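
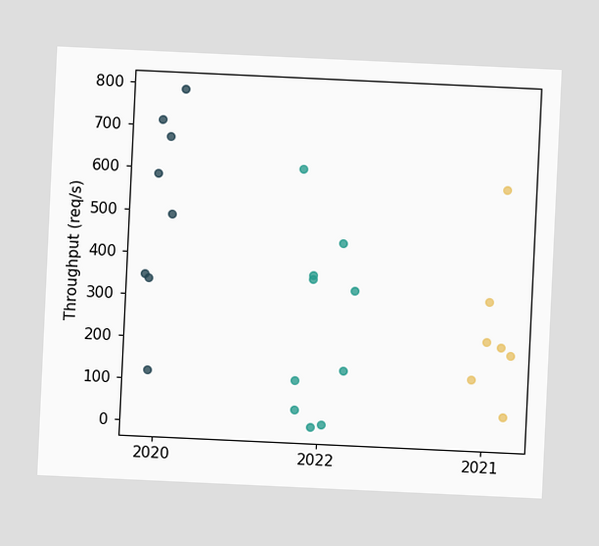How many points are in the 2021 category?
The chart is tilted about 3° clockwise. Counting the markers in the 2021 column gives 7.

7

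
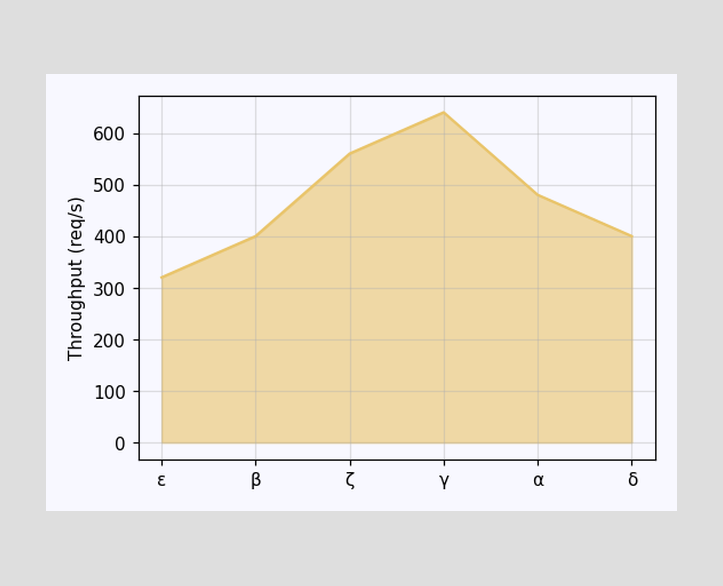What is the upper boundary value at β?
400req/s

At β the upper boundary is at 400req/s.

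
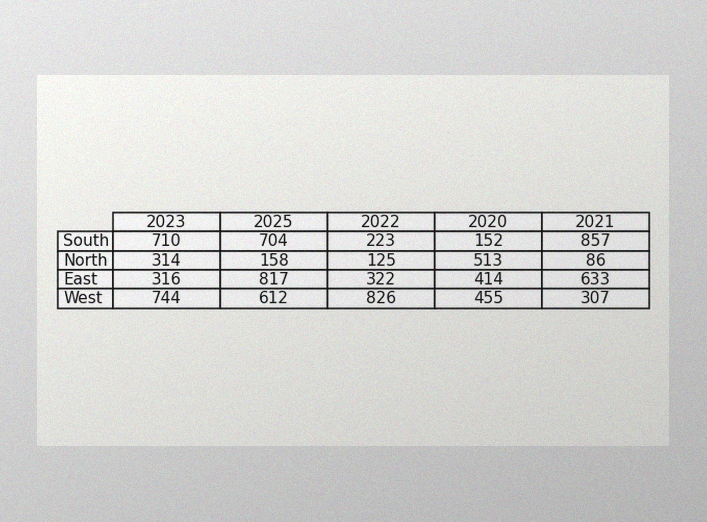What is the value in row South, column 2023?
710

The image has some photo noise and uneven lighting. The (South, 2023) cell reads 710.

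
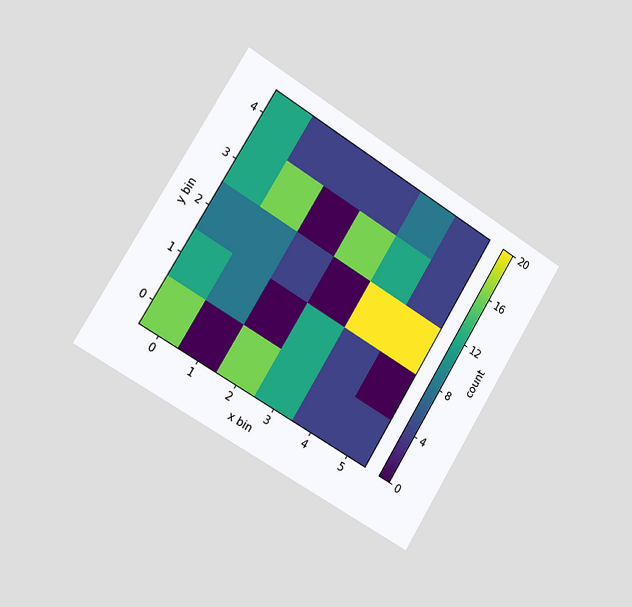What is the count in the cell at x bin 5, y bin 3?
The chart is tilted about 32° clockwise and viewed slightly from the left. Matching the cell (5, 3) against the colorbar gives 4.

4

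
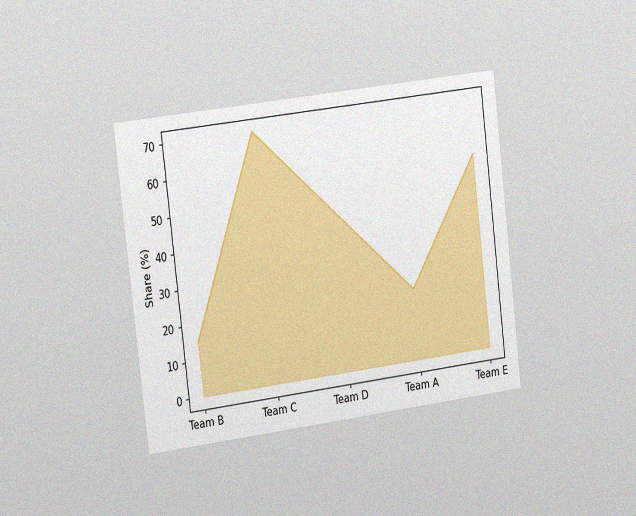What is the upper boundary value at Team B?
15%

The chart is tilted about 7° counter-clockwise and viewed slightly from the left, with some photo noise. At Team B the upper boundary is at 15%.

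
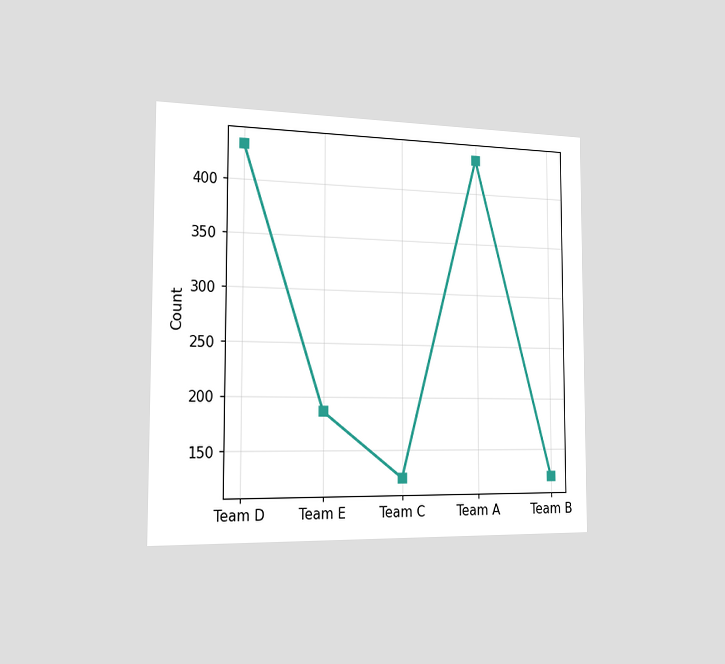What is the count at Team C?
The chart is viewed slightly from the left. At Team C, the line is at 124.

124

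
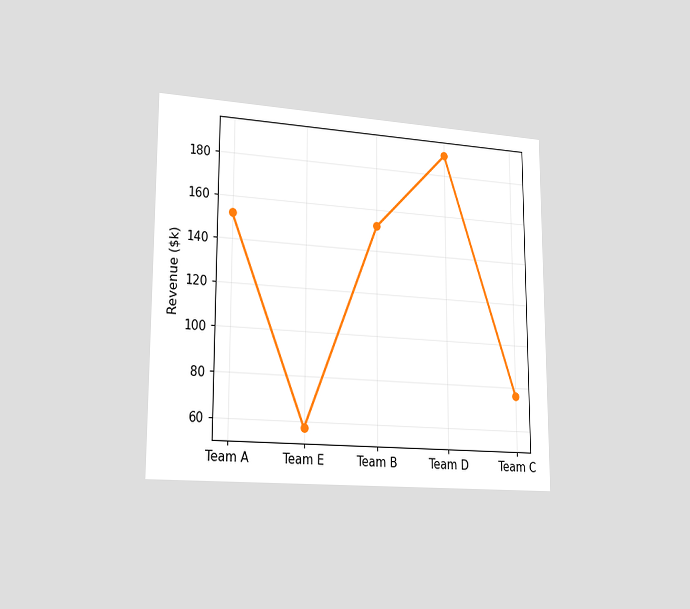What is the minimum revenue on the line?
The chart is viewed slightly from the left. The lowest point is at Team E, and reading across to the y-axis gives $57k.

$57k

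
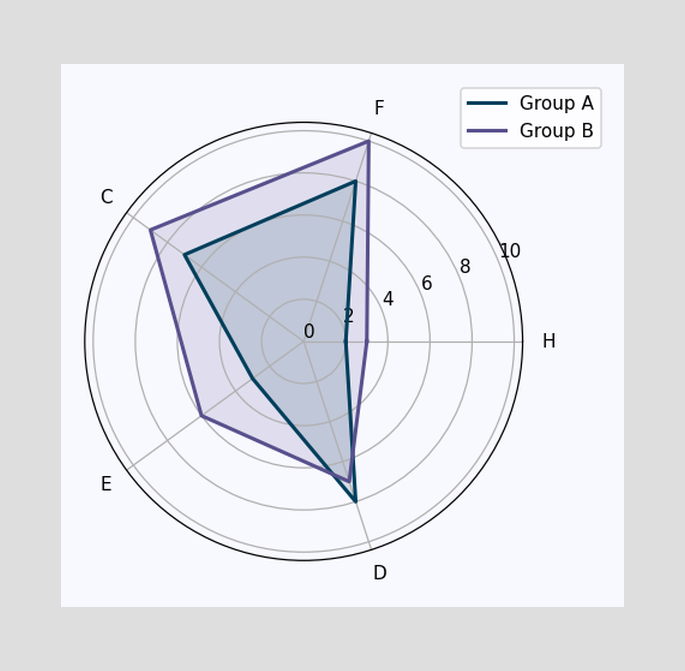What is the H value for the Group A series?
On the H axis, Group A reaches 2.

2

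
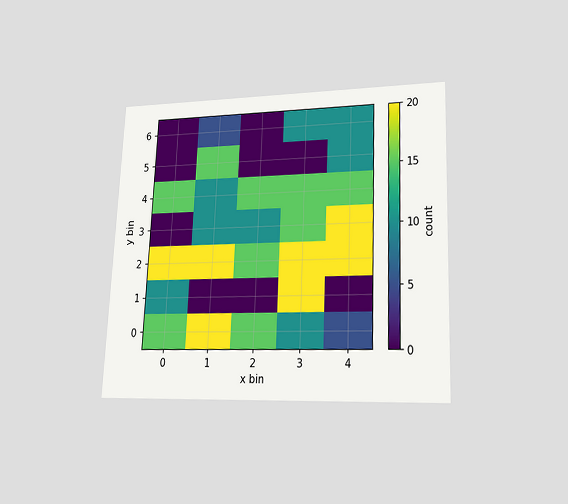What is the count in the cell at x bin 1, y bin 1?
0

The chart is tilted about 2° clockwise and viewed at a slight angle. Matching the cell (1, 1) against the colorbar gives 0.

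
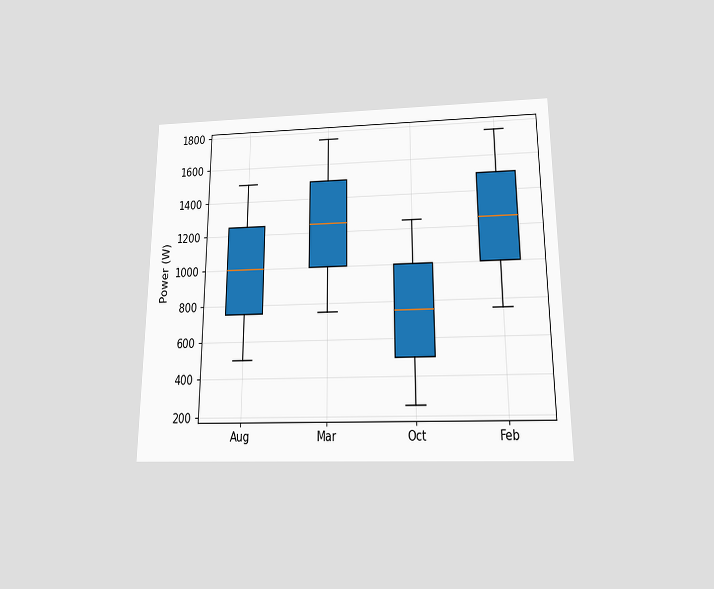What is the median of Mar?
The chart is viewed slightly from below. The median line in the Mar box sits at 1250W.

1250W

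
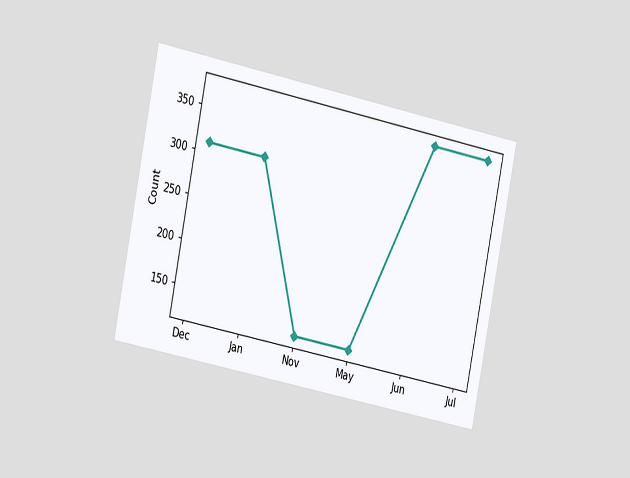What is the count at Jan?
310

The chart is tilted about 11° clockwise and viewed slightly from the left. At Jan, the line is at 310.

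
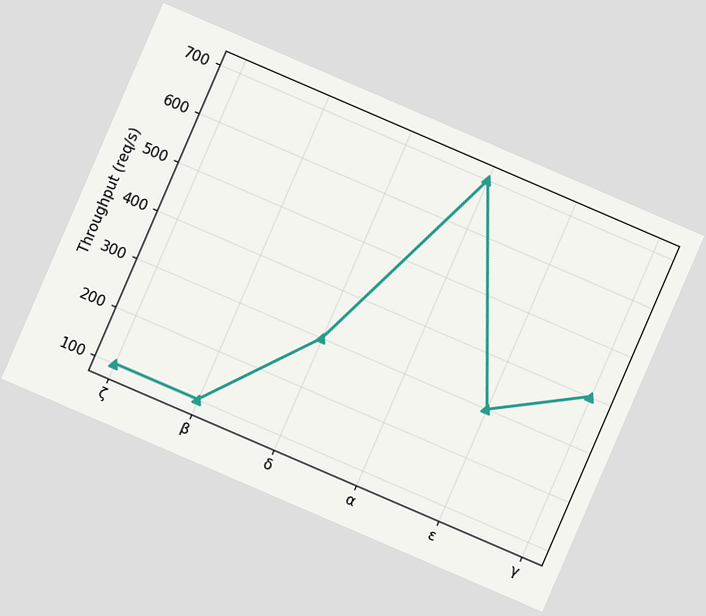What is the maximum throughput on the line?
The chart is tilted about 23° clockwise. The highest point is at α, and reading across to the y-axis gives 700req/s.

700req/s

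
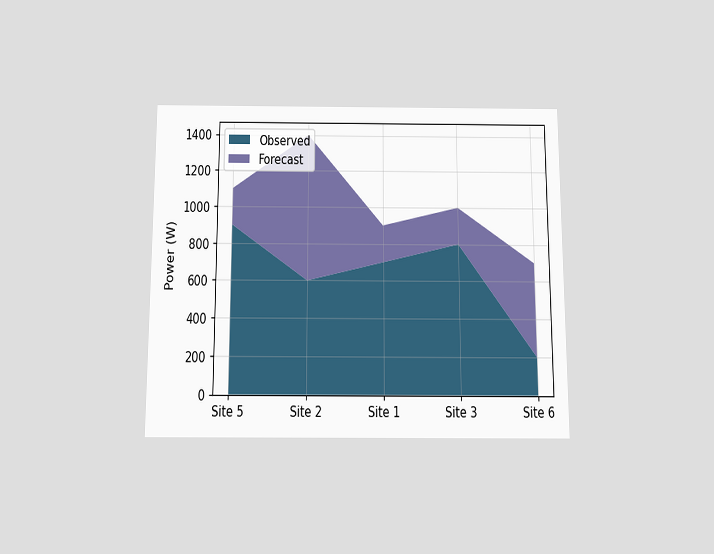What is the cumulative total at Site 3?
1000W

The chart is viewed slightly from below. The stacked total at Site 3 reaches 1000W.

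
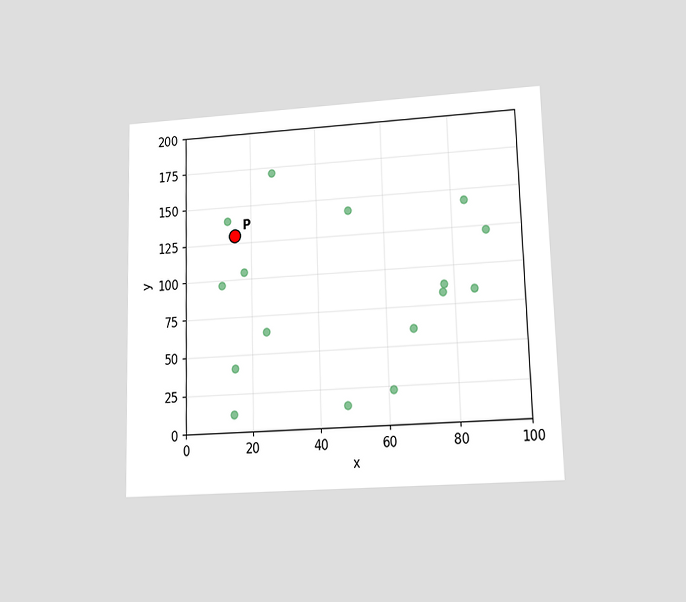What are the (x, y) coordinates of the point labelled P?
The chart is viewed at a slight angle. Following the gridlines from P to each axis, P sits at (15, 130).

(15, 130)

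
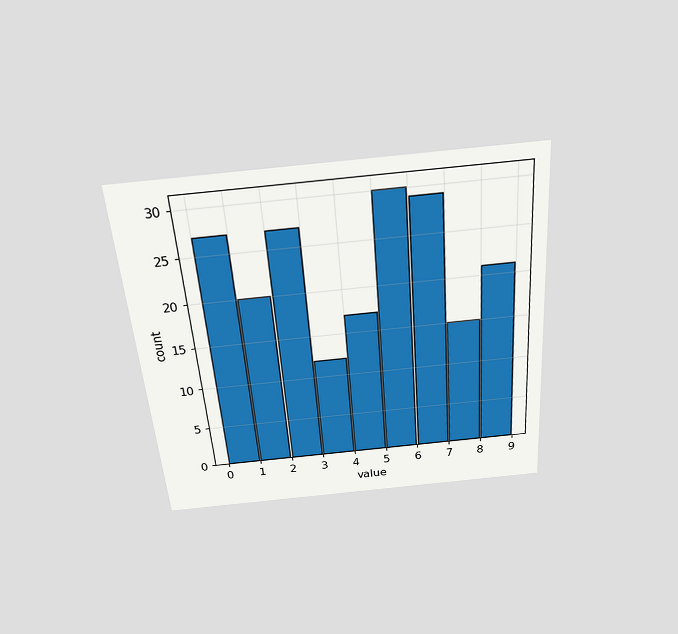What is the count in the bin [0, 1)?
The chart is tilted about 4° counter-clockwise and viewed slightly from above. The [0, 1) bin has height 27.

27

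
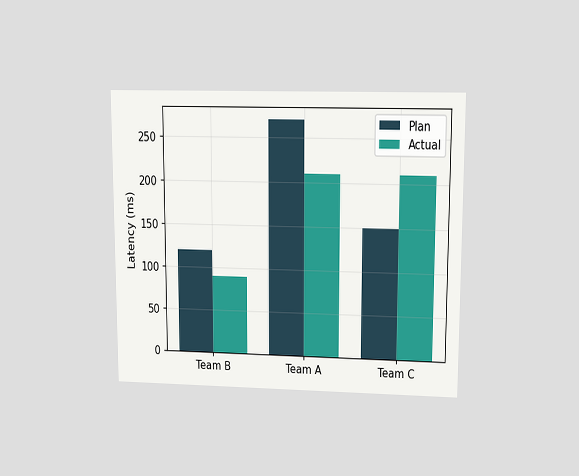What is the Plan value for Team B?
The chart is viewed at a slight angle. The Plan bar at Team B reaches 120ms on the y-axis.

120ms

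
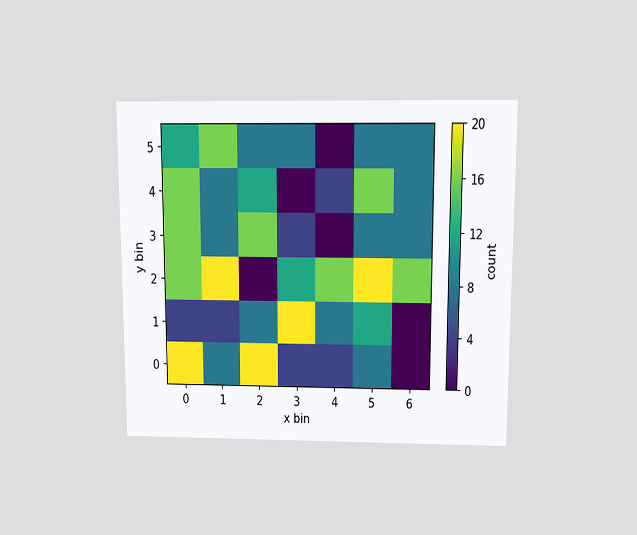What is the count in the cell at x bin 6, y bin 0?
0

The chart is viewed slightly from above. Matching the cell (6, 0) against the colorbar gives 0.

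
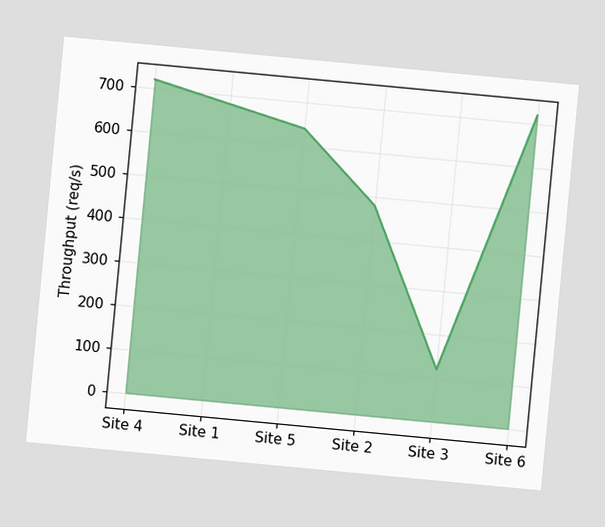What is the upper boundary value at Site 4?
The chart is tilted about 5° clockwise. At Site 4 the upper boundary is at 720req/s.

720req/s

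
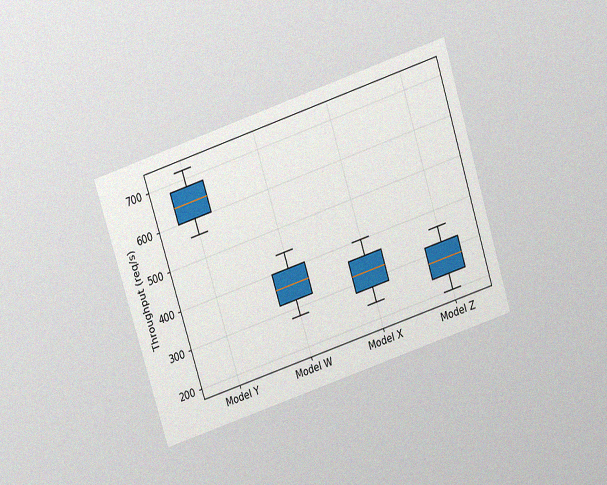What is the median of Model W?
The chart is tilted about 18° counter-clockwise and viewed slightly from above, with some photo noise. The median line in the Model W box sits at 360req/s.

360req/s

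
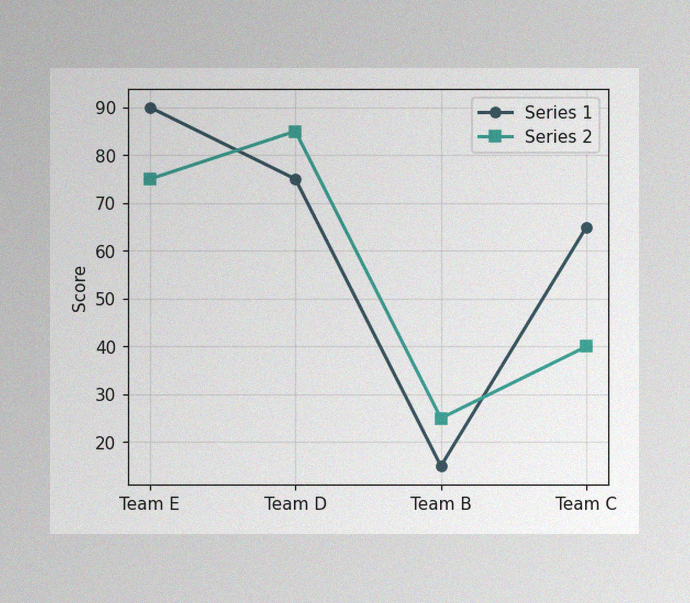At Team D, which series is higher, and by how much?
Series 2, by 10

The image has some photo noise and uneven lighting. At Team D, Series 2 sits above the other line by 10.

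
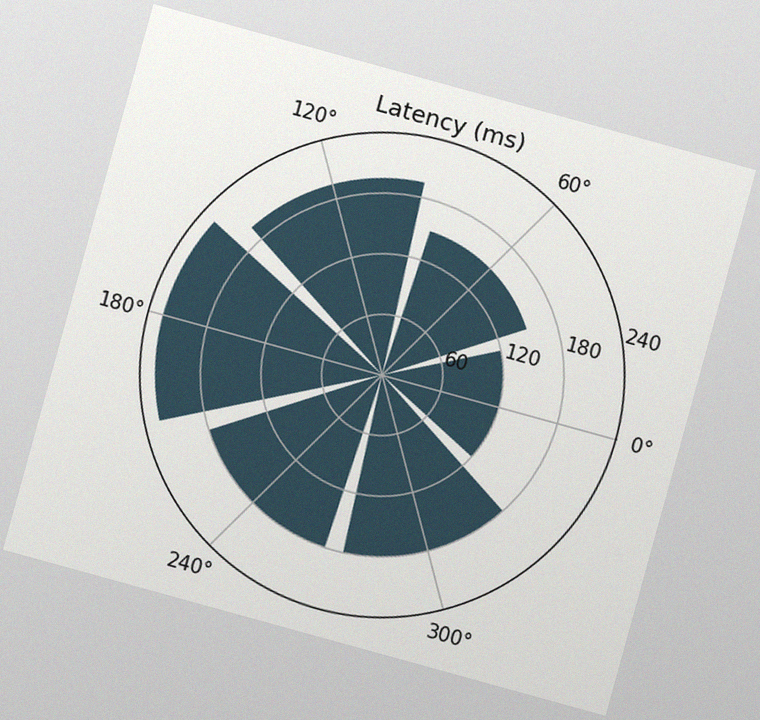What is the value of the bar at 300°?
180ms

The chart is tilted about 15° clockwise, with some photo noise. The bar at 300° reaches 180ms on the radial axis.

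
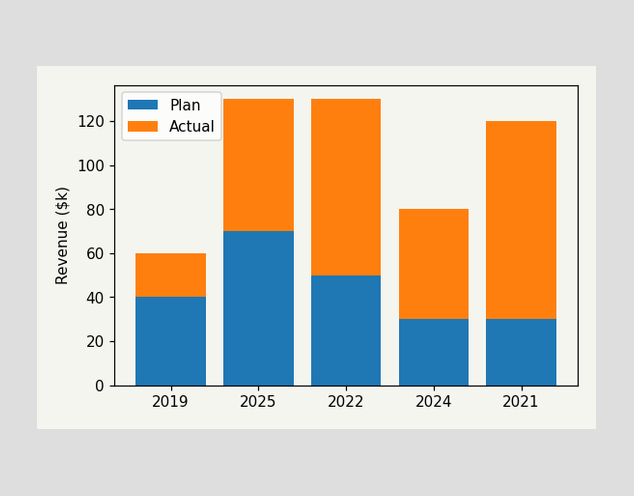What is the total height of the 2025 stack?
$130k

The 2025 stack's top reaches $130k on the y-axis.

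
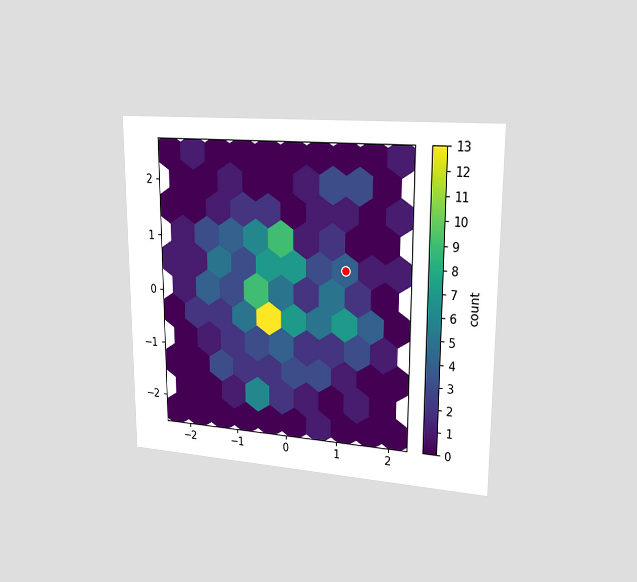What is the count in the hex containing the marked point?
The chart is viewed slightly from the right. The marked hex reads 4 on the colorbar.

4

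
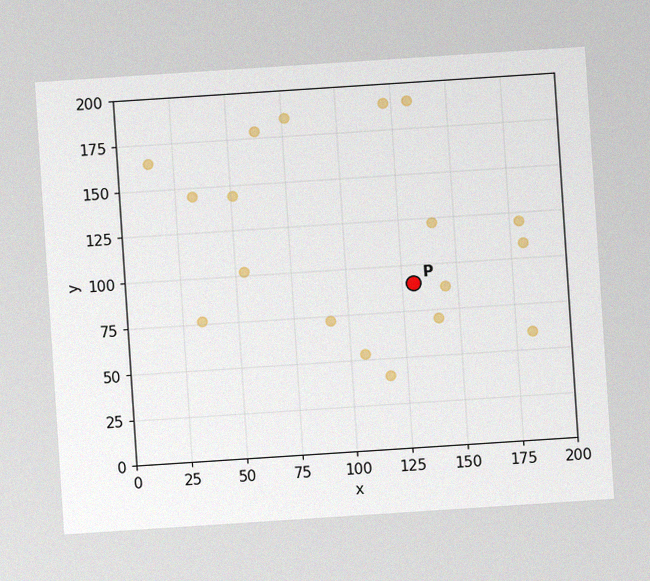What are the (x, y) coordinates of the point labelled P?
The chart is tilted about 4° counter-clockwise, with some photo noise. Following the gridlines from P to each axis, P sits at (130, 90).

(130, 90)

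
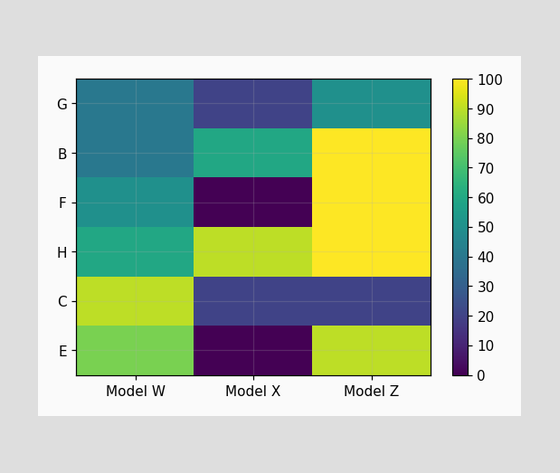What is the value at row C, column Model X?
20

Matching cell (C, Model X) against the colorbar gives 20.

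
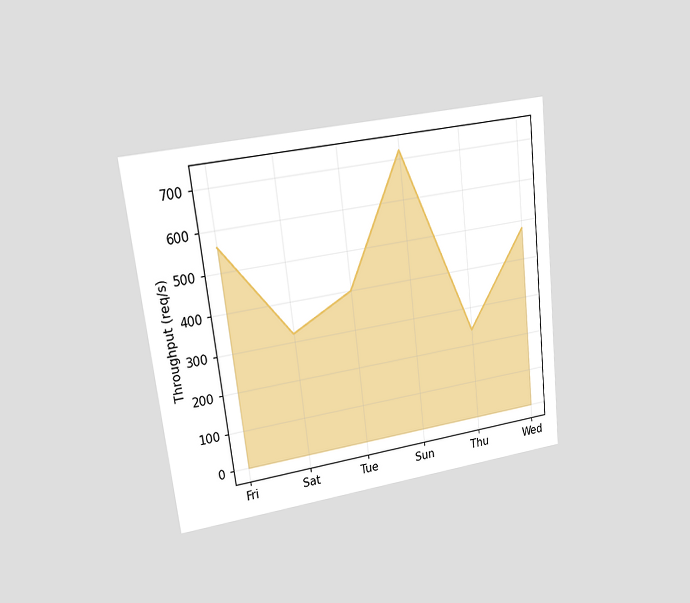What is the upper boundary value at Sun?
The chart is tilted about 7° counter-clockwise and viewed at a slight angle. At Sun the upper boundary is at 720req/s.

720req/s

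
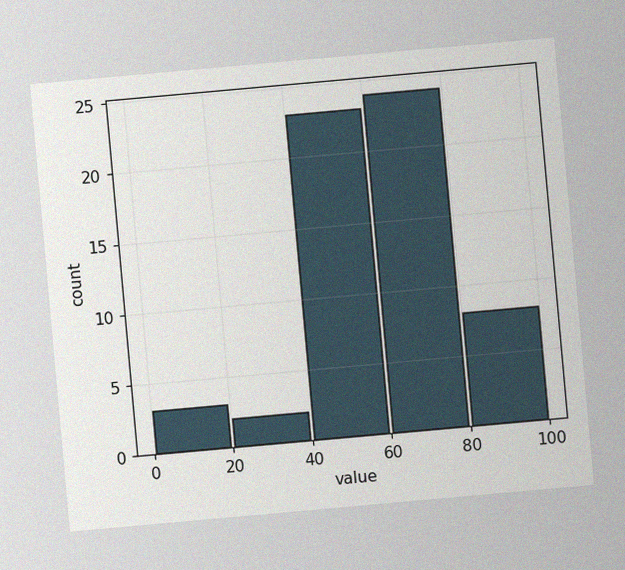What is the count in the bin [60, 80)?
The chart is tilted about 5° counter-clockwise, with some photo noise. The [60, 80) bin has height 24.

24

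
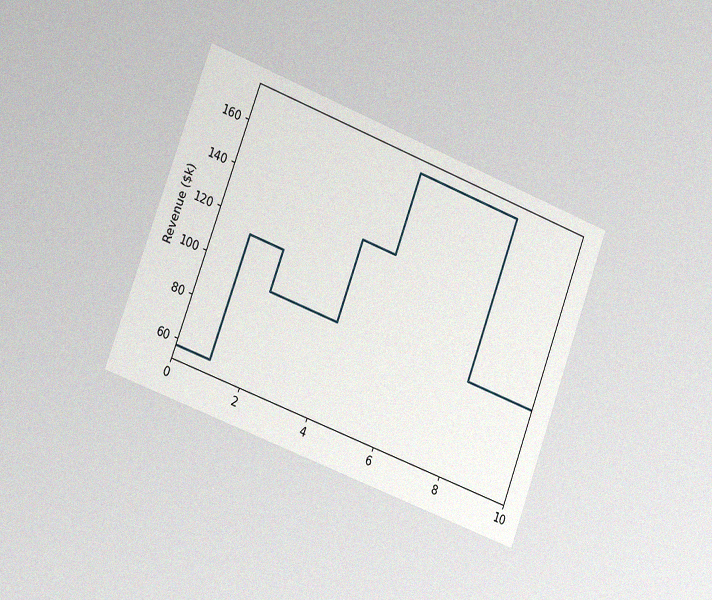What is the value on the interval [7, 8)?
The chart is tilted about 21° clockwise and viewed slightly from the left, with some photo noise. On [7, 8) the step sits at $171k.

$171k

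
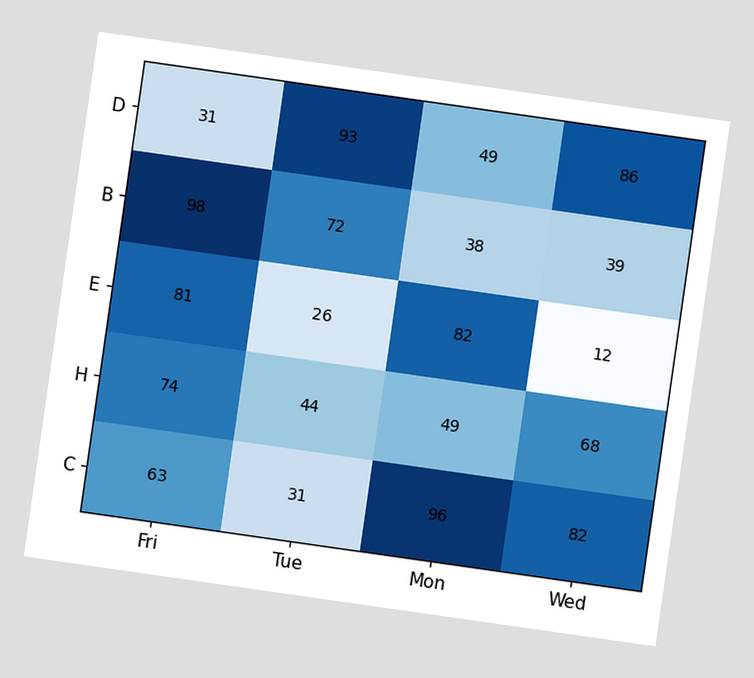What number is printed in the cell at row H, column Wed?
68

The chart is tilted about 8° clockwise. The (H, Wed) cell reads 68.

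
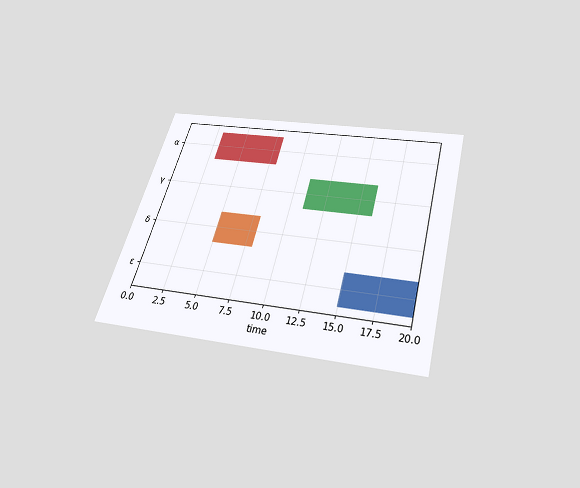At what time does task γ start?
11

The chart is tilted about 15° clockwise and viewed slightly from below. The γ bar begins at t=11.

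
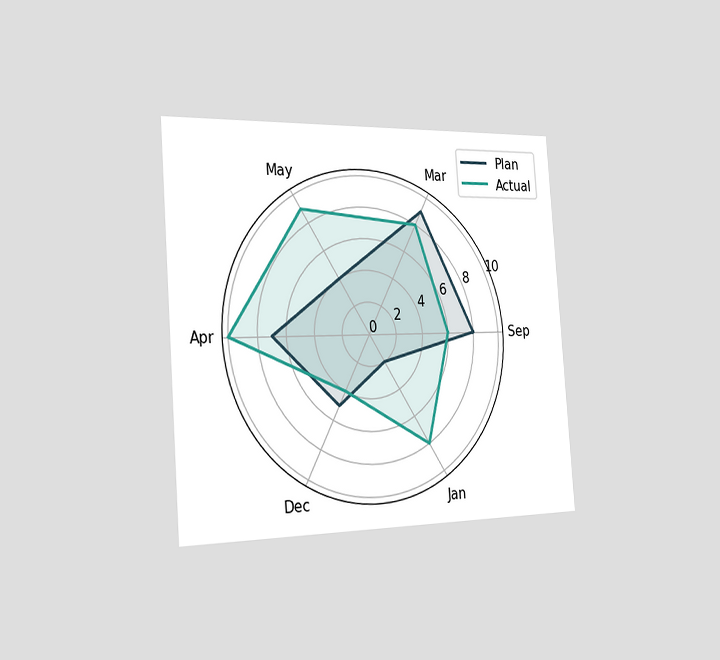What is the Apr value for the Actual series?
10

The chart is tilted about 4° counter-clockwise and viewed slightly from the left. On the Apr axis, Actual reaches 10.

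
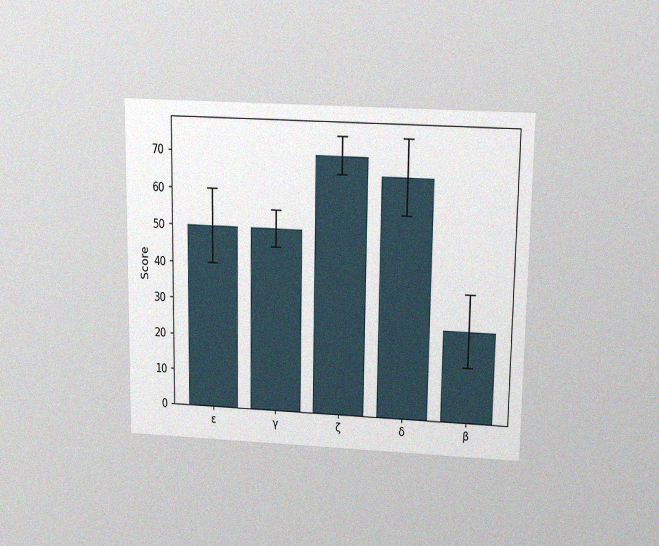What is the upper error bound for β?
The chart is viewed slightly from above, with some photo noise. The β bar's upper whisker reaches 35.

35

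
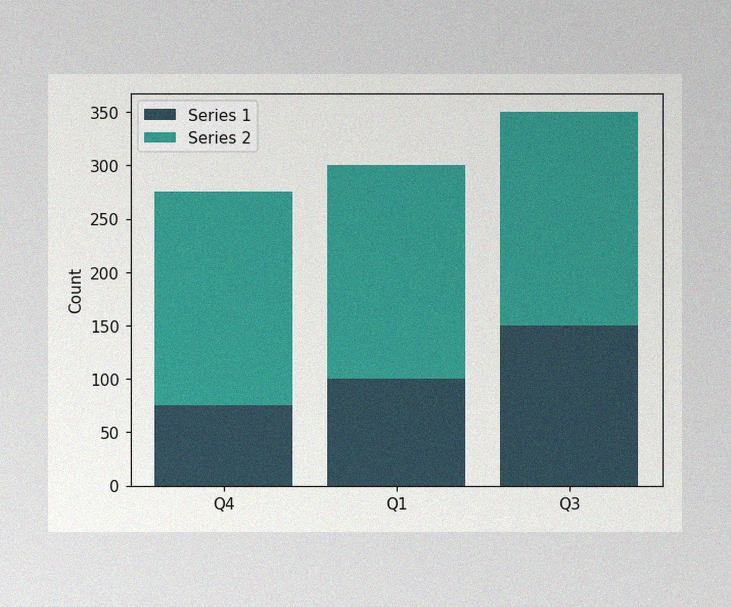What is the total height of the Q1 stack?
300

The image has some photo noise and uneven lighting. The Q1 stack's top reaches 300 on the y-axis.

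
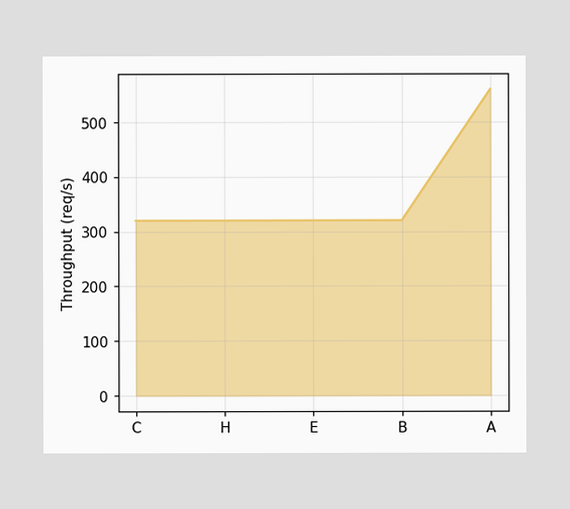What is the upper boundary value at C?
At C the upper boundary is at 320req/s.

320req/s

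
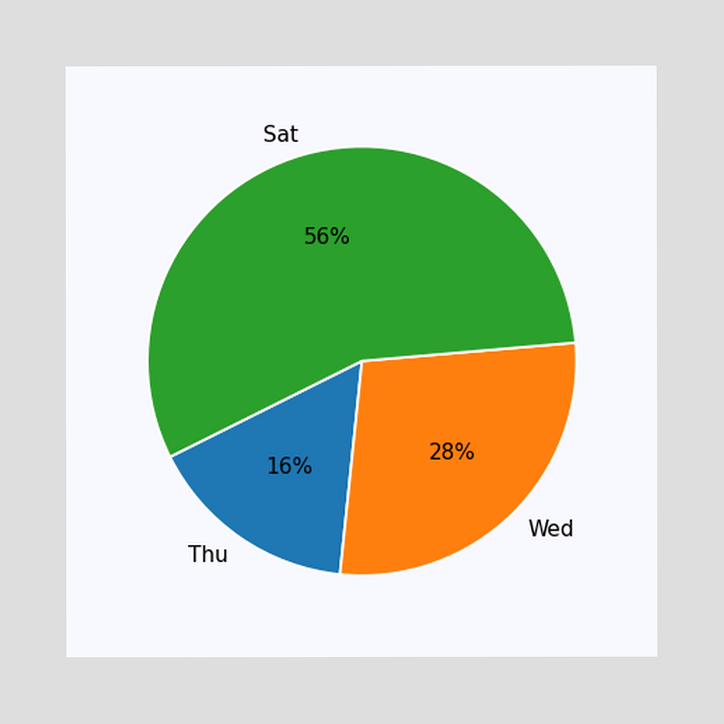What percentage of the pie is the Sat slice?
56%

The Sat slice takes up 56% of the pie.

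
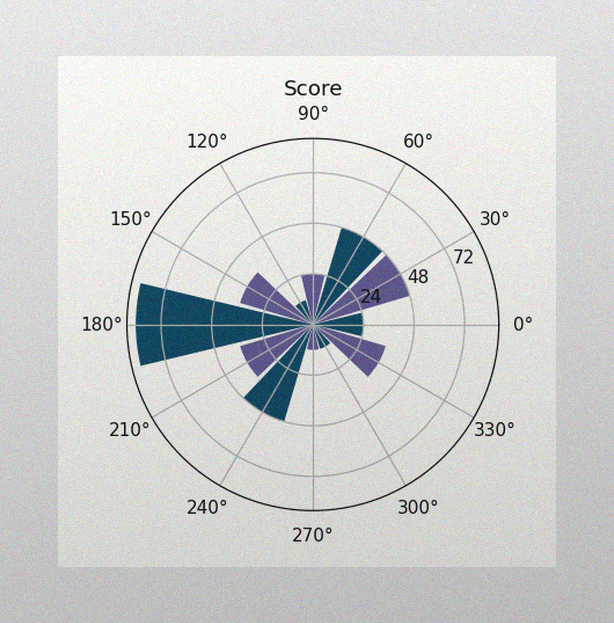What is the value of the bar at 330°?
36

The image has some photo noise and uneven lighting. The bar at 330° reaches 36 on the radial axis.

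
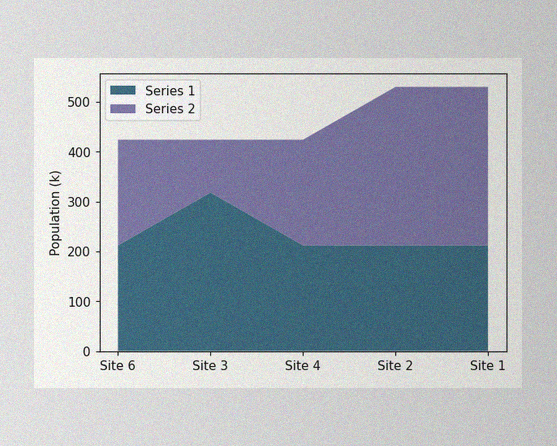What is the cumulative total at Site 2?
530k

The image has some photo noise and uneven lighting. The stacked total at Site 2 reaches 530k.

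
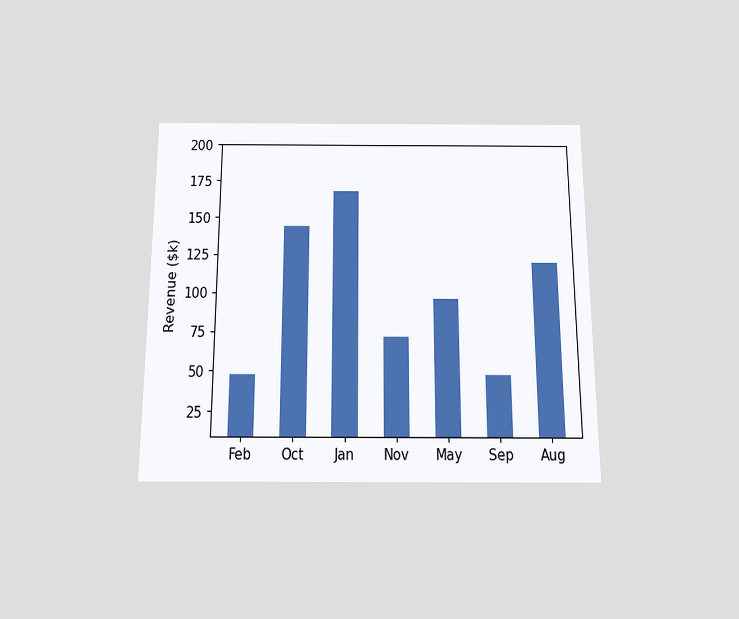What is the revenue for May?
The chart is viewed slightly from below. Reading along the chart's y-axis, the May bar reaches $96k.

$96k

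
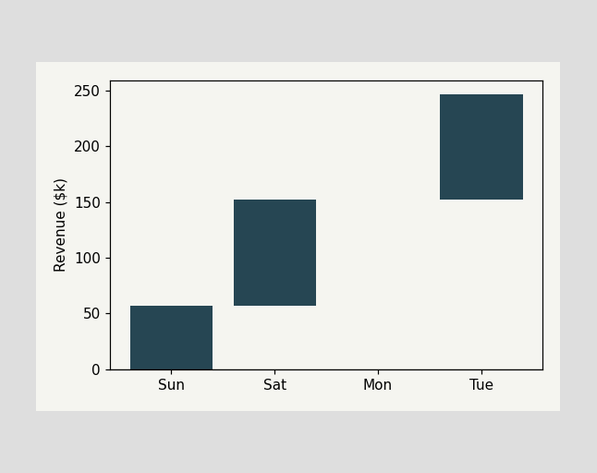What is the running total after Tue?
$247k

After Tue the running total reaches $247k.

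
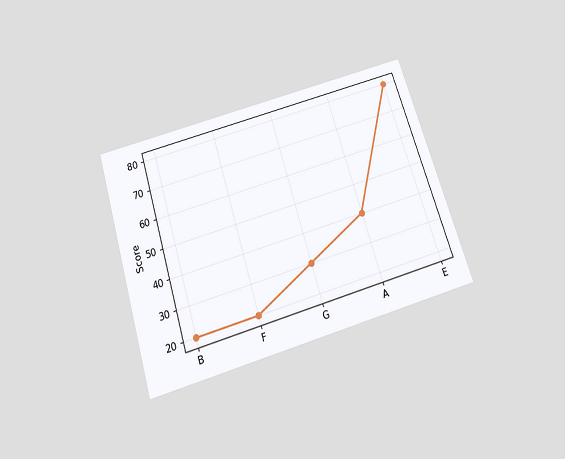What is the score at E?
The chart is tilted about 17° counter-clockwise and viewed slightly from below. At E, the line is at 80.

80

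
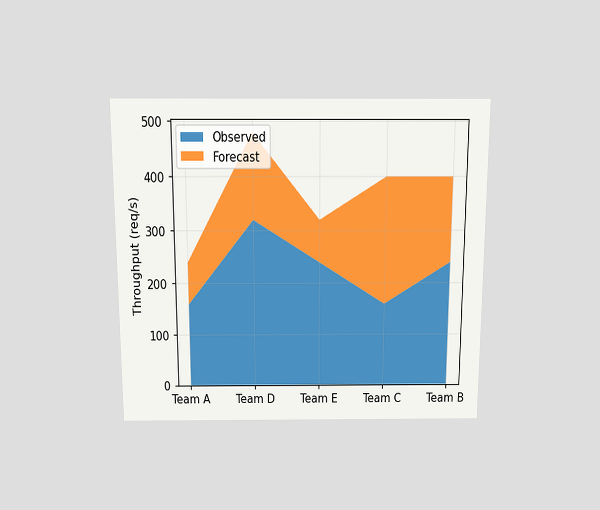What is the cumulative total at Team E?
320req/s

The chart is viewed slightly from above. The stacked total at Team E reaches 320req/s.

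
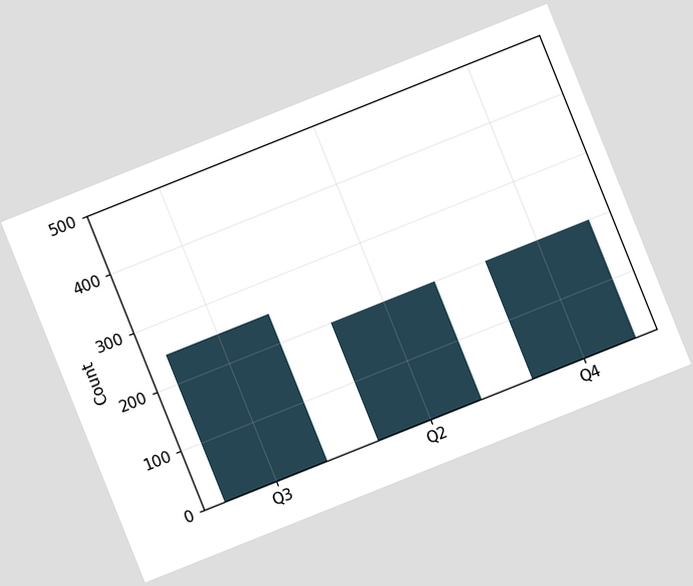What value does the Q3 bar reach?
The chart is tilted about 22° counter-clockwise. Reading along the chart's y-axis, the Q3 bar reaches 250.

250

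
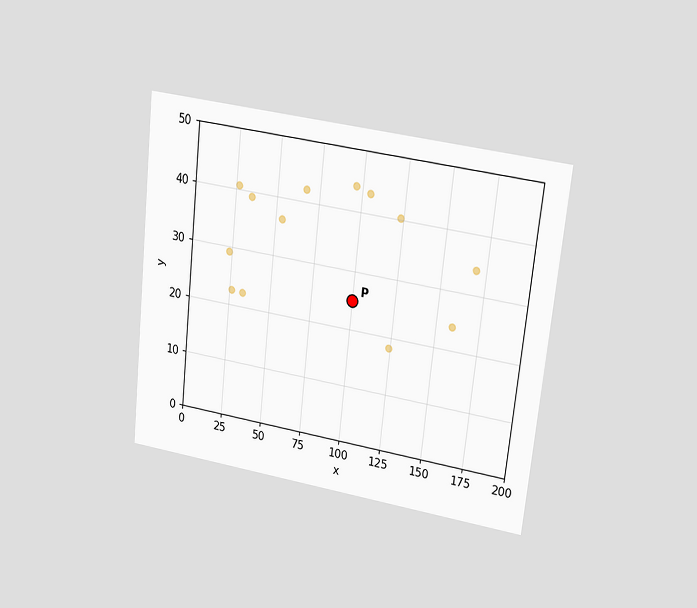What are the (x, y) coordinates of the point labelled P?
(100, 25)

The chart is tilted about 6° clockwise and viewed at a slight angle. Following the gridlines from P to each axis, P sits at (100, 25).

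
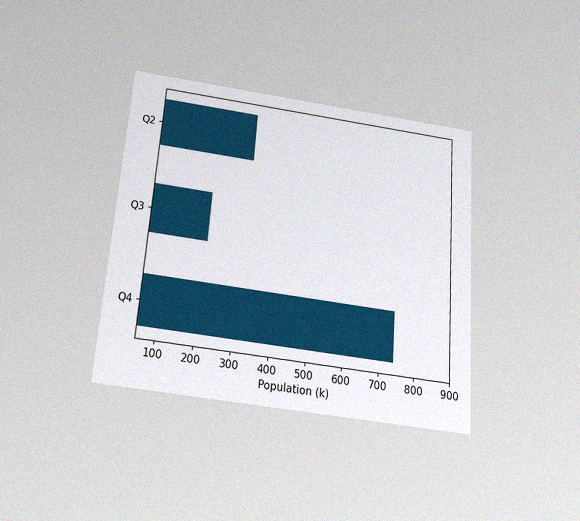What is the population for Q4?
The chart is tilted about 4° clockwise and viewed slightly from below, with some photo noise. Reading along the chart's x-axis, the Q4 bar reaches 742k.

742k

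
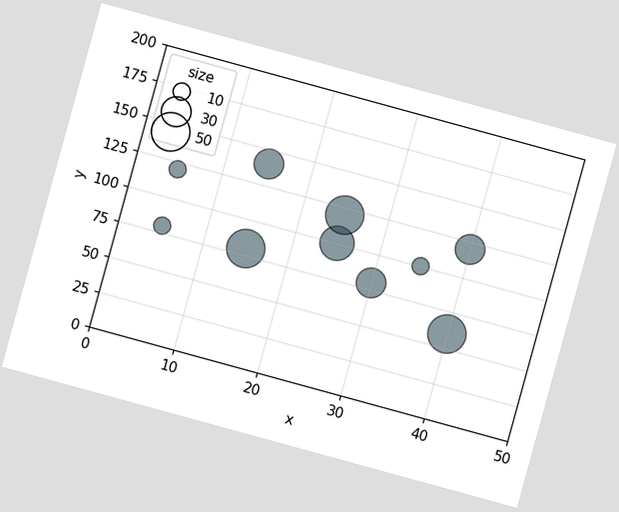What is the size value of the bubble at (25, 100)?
The chart is tilted about 15° clockwise. Matching the bubble at (25, 100) against the size legend gives 40.

40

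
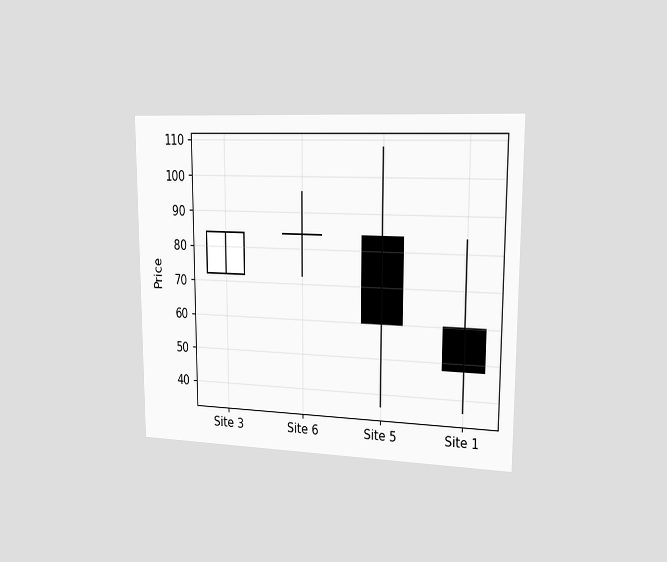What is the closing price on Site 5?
60

The chart is viewed slightly from the right. The Site 5 candle closes at 60.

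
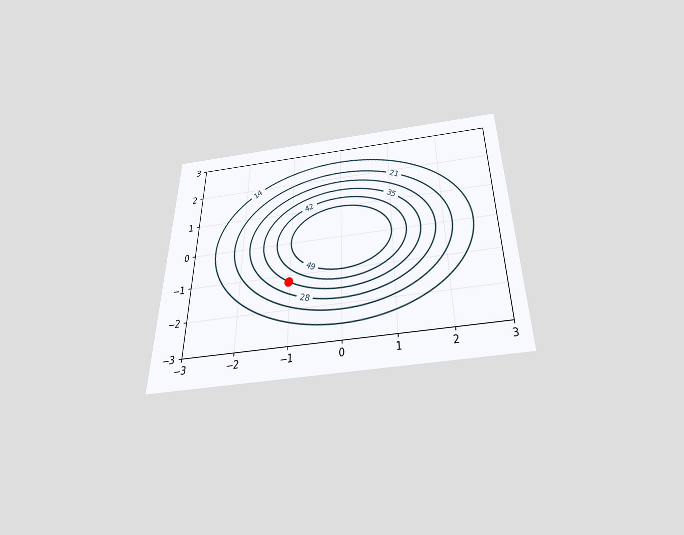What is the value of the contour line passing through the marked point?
The chart is viewed slightly from below. The marked point sits on the contour labelled 35.

35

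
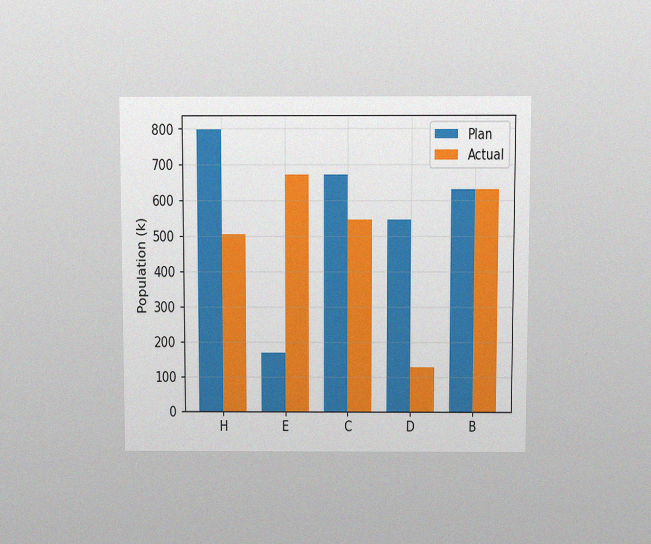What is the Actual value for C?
546k

The chart is viewed at a slight angle, with some photo noise. The Actual bar at C reaches 546k on the y-axis.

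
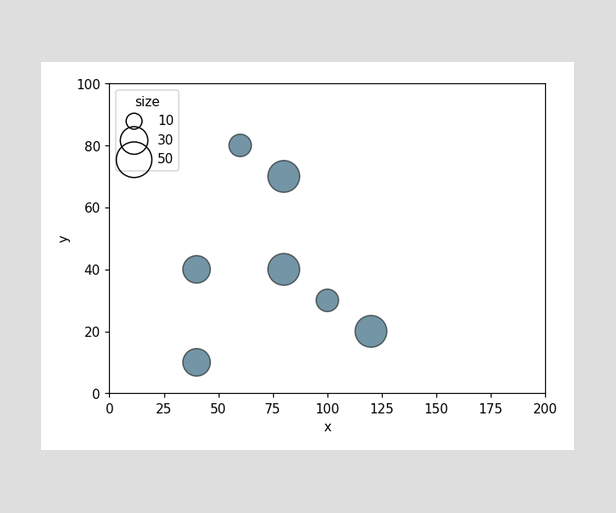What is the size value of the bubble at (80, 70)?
Matching the bubble at (80, 70) against the size legend gives 40.

40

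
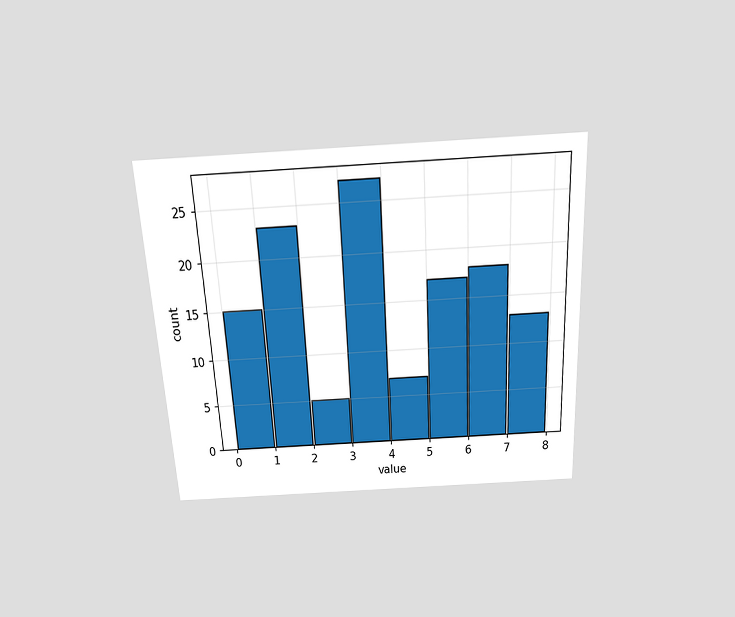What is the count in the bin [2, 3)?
The chart is tilted about 3° counter-clockwise and viewed slightly from above. The [2, 3) bin has height 5.

5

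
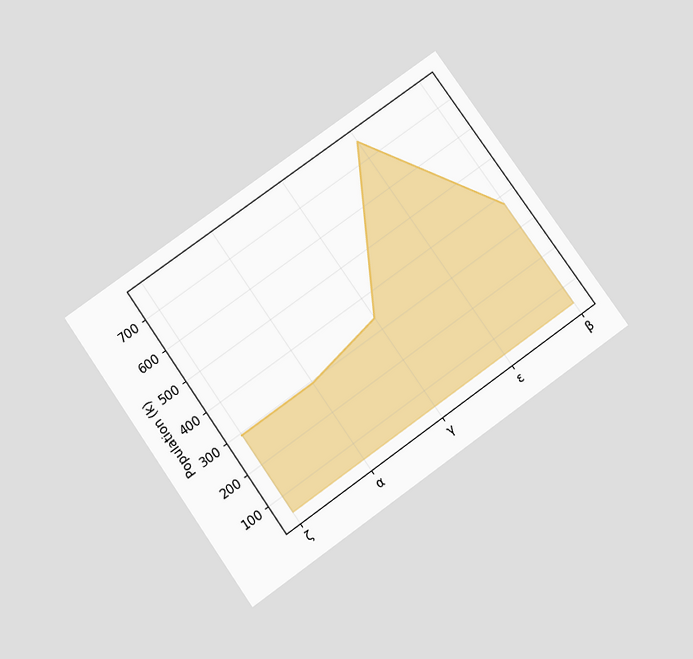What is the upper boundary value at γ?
336k

The chart is tilted about 35° counter-clockwise and viewed slightly from below. At γ the upper boundary is at 336k.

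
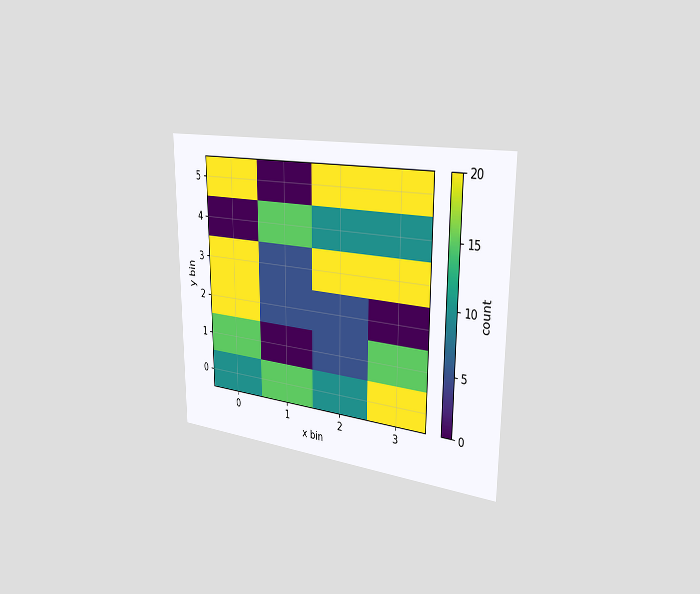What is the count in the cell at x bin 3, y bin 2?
The chart is viewed slightly from the right. Matching the cell (3, 2) against the colorbar gives 0.

0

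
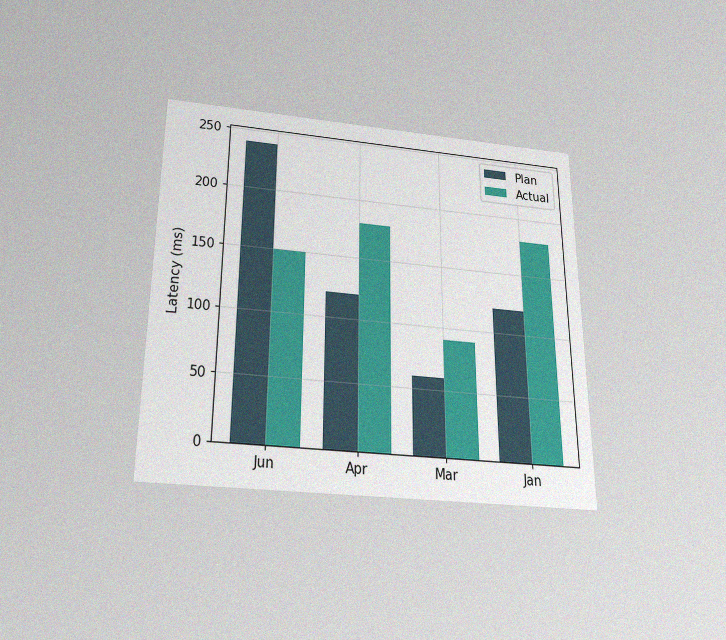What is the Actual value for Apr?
180ms

The chart is viewed slightly from below, with some photo noise. The Actual bar at Apr reaches 180ms on the y-axis.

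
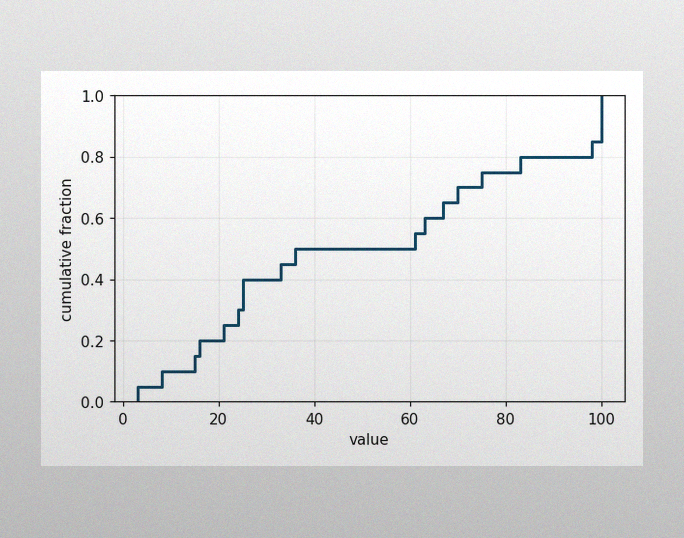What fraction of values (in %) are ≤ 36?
50%

The image has some photo noise and uneven lighting. At x=36 the ECDF step is at 50%.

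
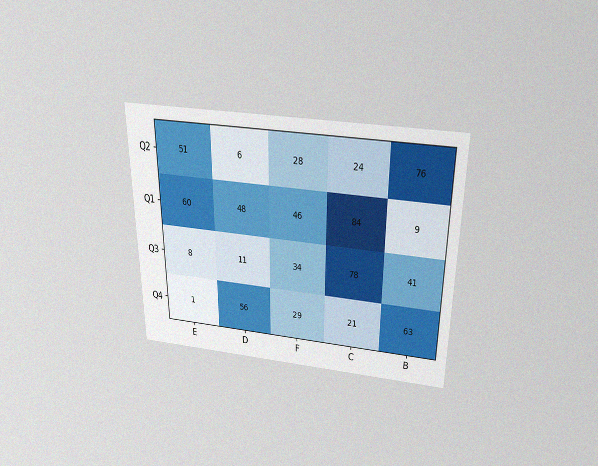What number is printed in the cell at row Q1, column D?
48

The chart is viewed slightly from above, with some photo noise. The (Q1, D) cell reads 48.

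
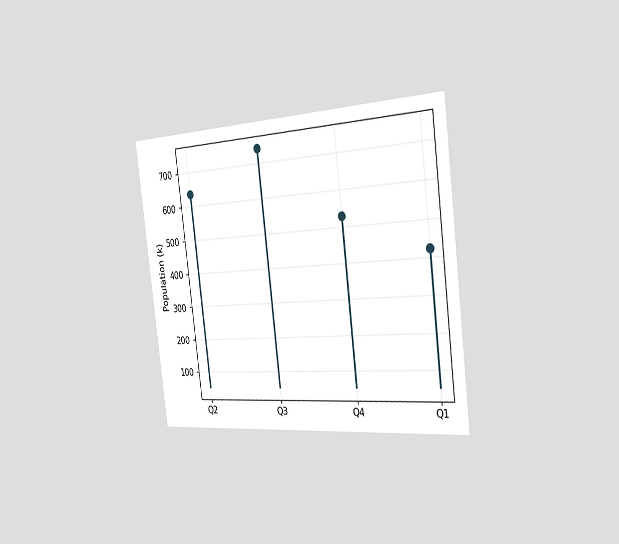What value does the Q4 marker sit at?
The chart is tilted about 7° counter-clockwise and viewed slightly from the right. The Q4 marker sits at 530k.

530k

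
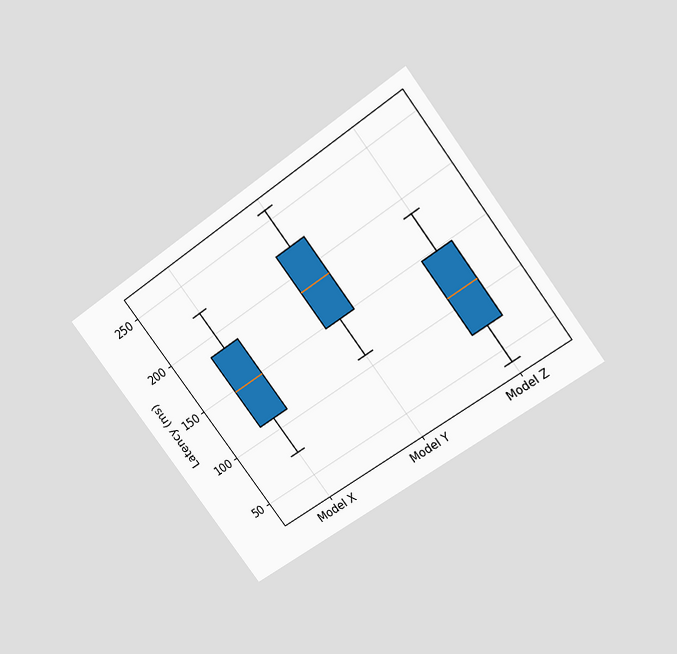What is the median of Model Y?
The chart is tilted about 37° counter-clockwise and viewed slightly from above. The median line in the Model Y box sits at 185ms.

185ms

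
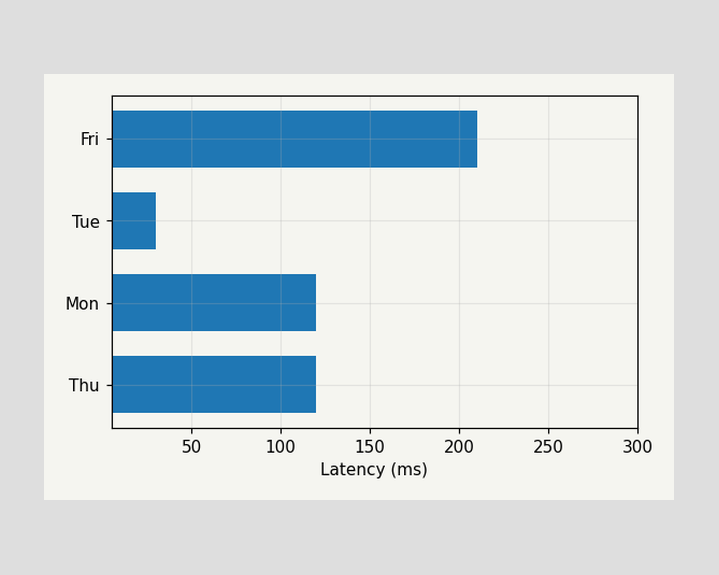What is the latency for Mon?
Reading along the chart's x-axis, the Mon bar reaches 120ms.

120ms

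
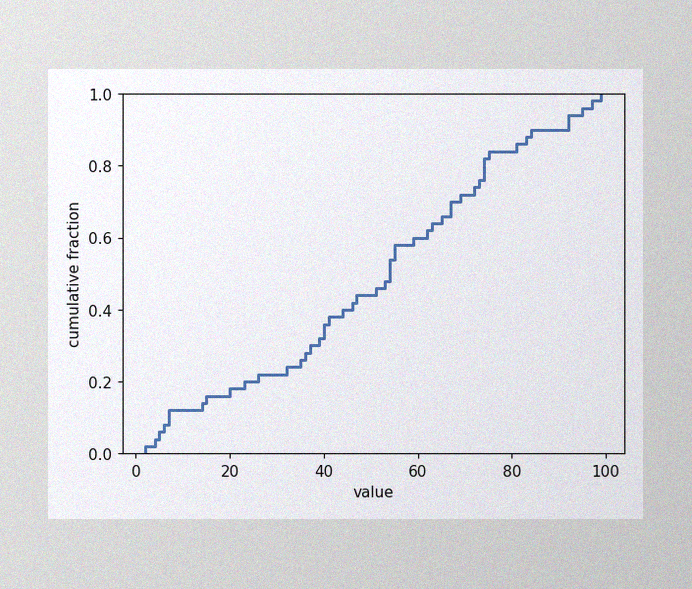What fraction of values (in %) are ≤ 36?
28%

The image has some photo noise and uneven lighting. At x=36 the ECDF step is at 28%.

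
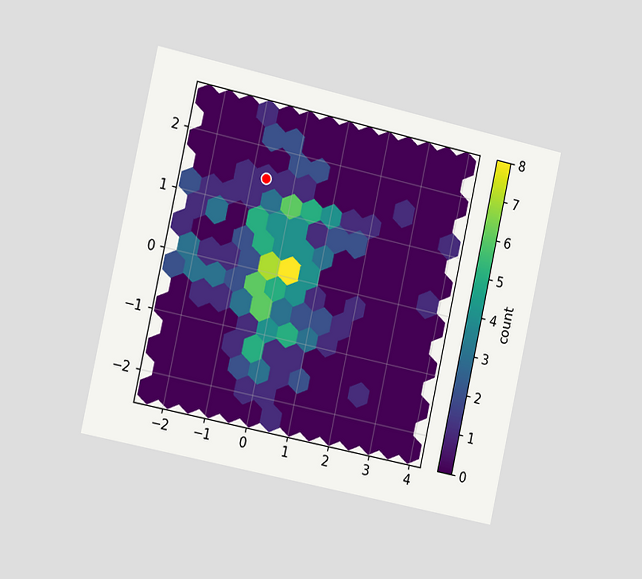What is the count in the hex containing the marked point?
The chart is tilted about 12° clockwise and viewed slightly from the left. The marked hex reads 1 on the colorbar.

1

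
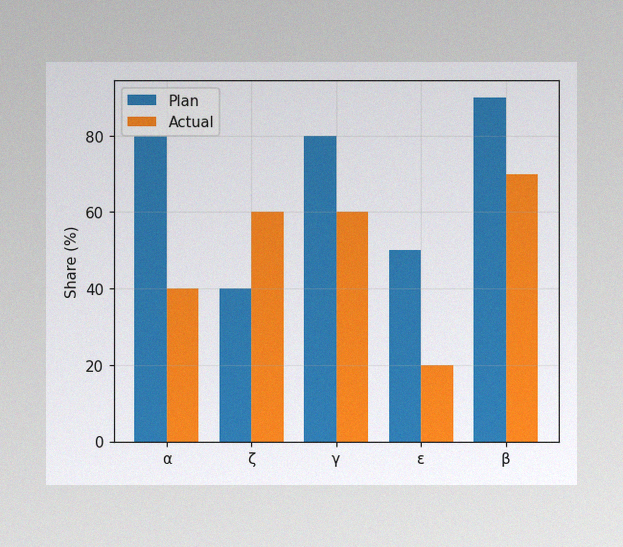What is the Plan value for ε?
50%

The image has some photo noise and uneven lighting. The Plan bar at ε reaches 50% on the y-axis.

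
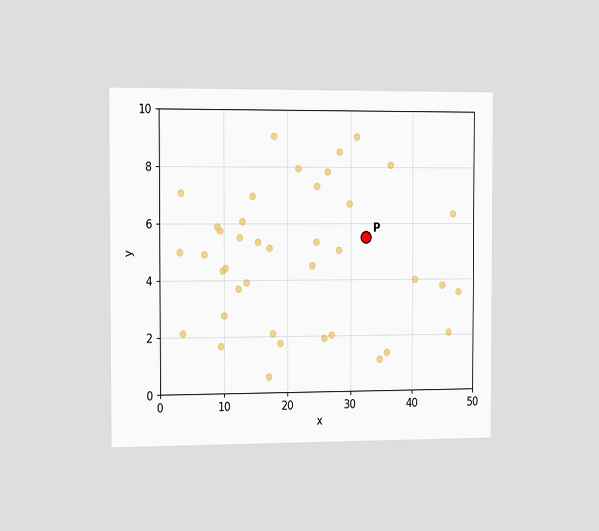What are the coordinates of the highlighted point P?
(32.5, 5.5)

The chart is viewed slightly from the left. Following the gridlines from P to each axis, P sits at (32.5, 5.5).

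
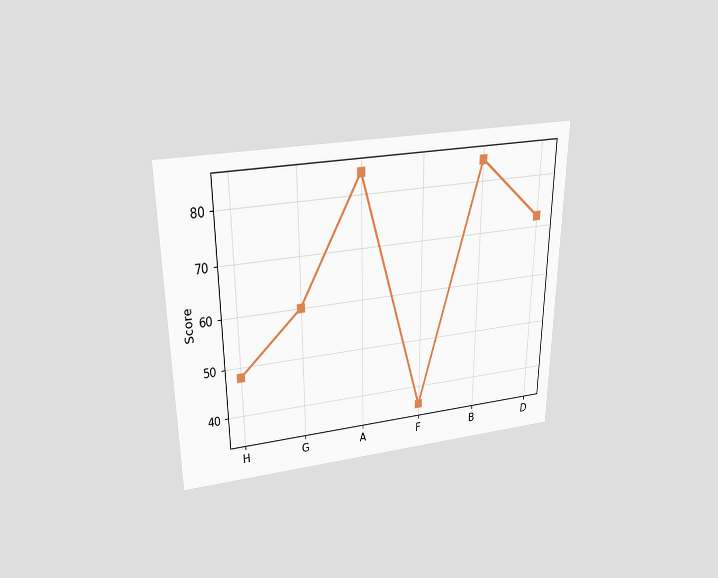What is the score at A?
84

The chart is viewed slightly from above. At A, the line is at 84.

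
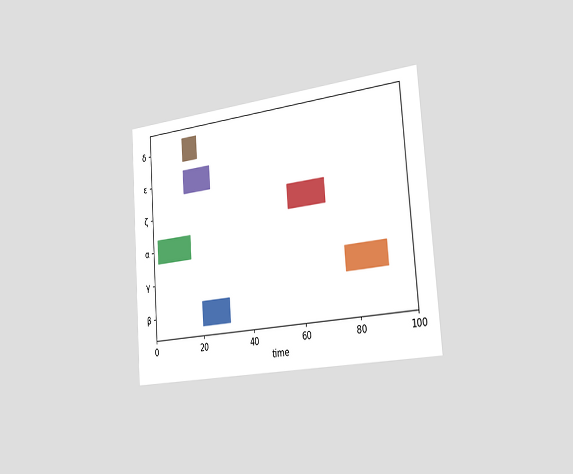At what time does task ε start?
The chart is tilted about 4° counter-clockwise and viewed slightly from the right. The ε bar begins at t=14.

14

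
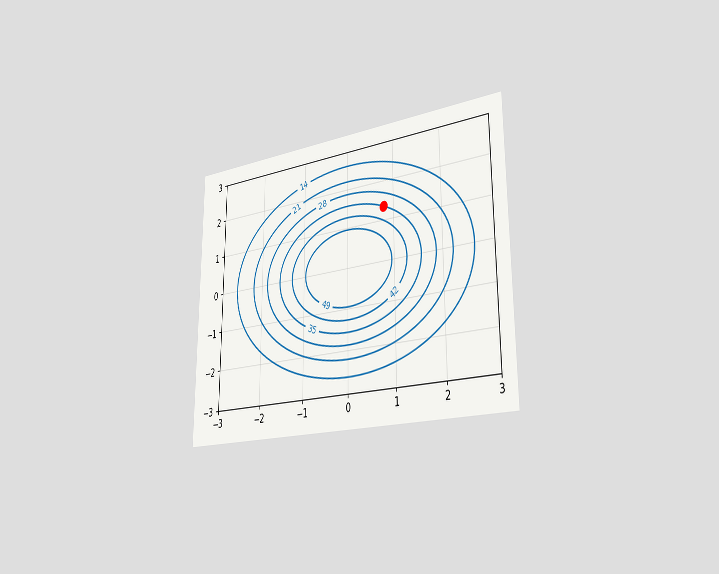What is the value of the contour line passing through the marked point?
The chart is viewed slightly from the right. The marked point sits on the contour labelled 35.

35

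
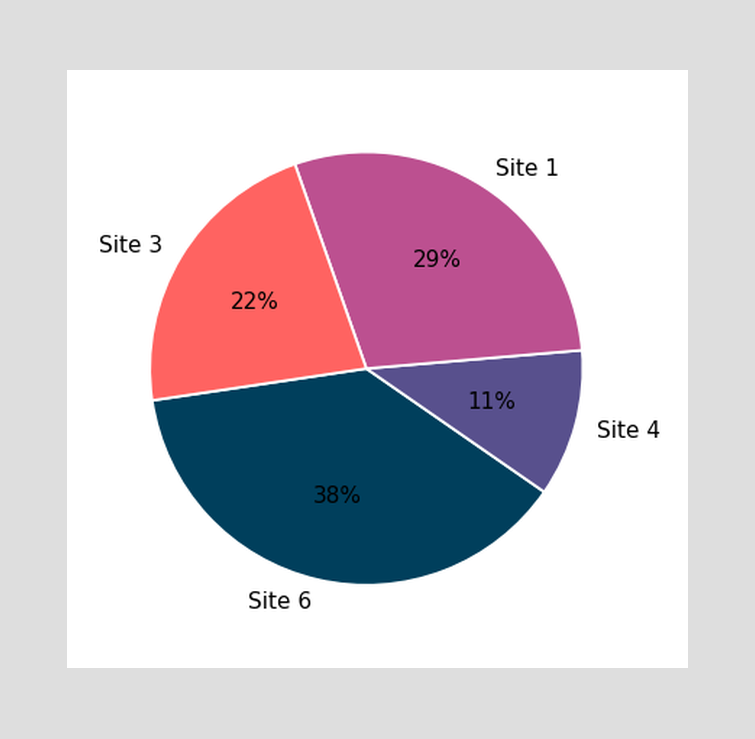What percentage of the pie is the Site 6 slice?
The Site 6 slice takes up 38% of the pie.

38%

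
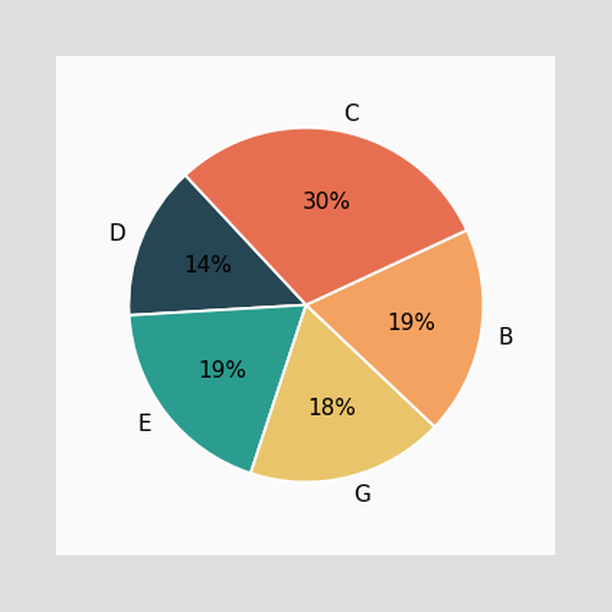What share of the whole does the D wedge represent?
14%

The D slice takes up 14% of the pie.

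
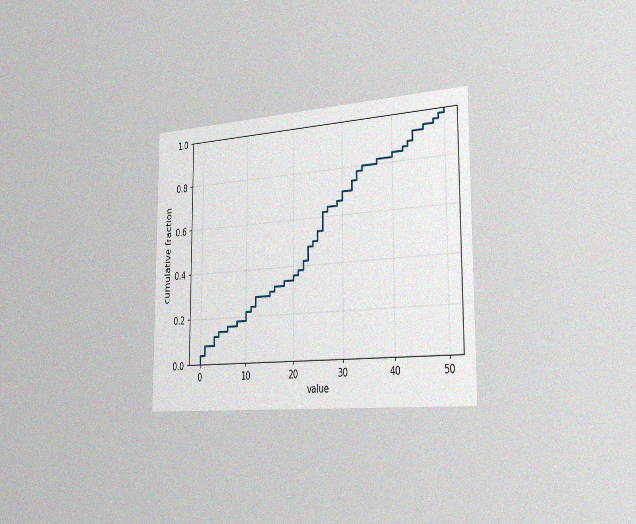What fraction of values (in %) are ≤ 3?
The chart is viewed slightly from the right, with some photo noise. At x=3 the ECDF step is at 12%.

12%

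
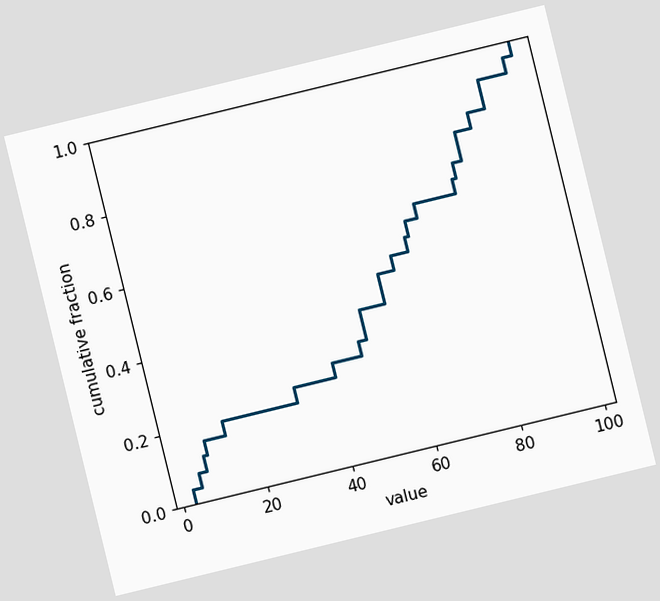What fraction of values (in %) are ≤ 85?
The chart is tilted about 14° counter-clockwise. At x=85 the ECDF step is at 84%.

84%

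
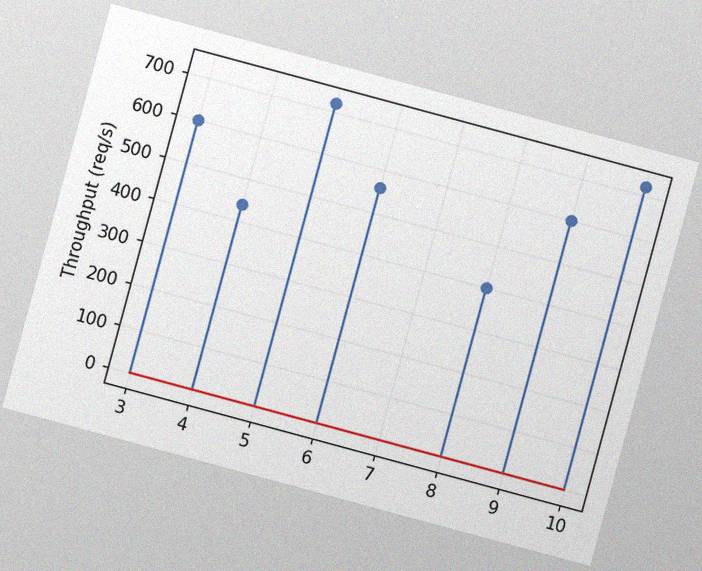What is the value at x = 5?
720req/s

The chart is tilted about 15° clockwise, with some photo noise. The stem at x=5 reaches 720req/s.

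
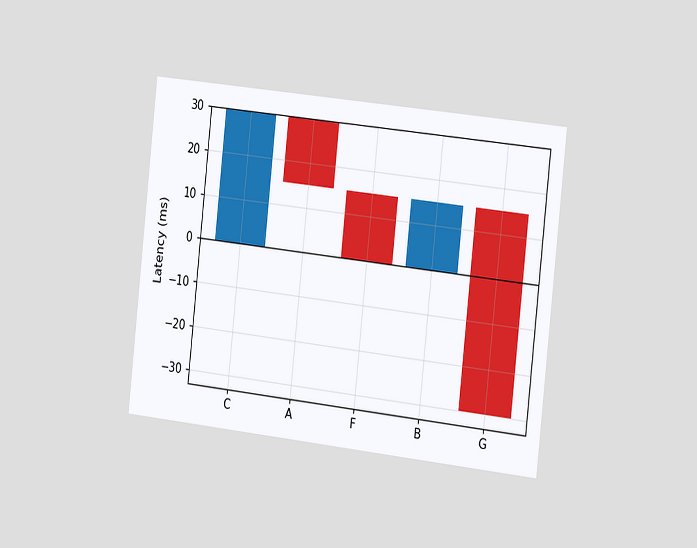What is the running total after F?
0ms

The chart is tilted about 6° clockwise and viewed slightly from the right. After F the running total reaches 0ms.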